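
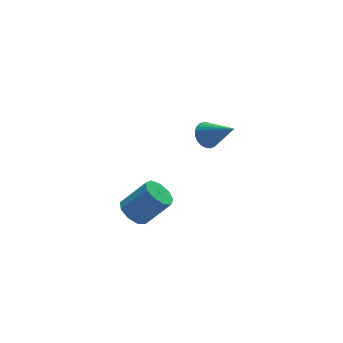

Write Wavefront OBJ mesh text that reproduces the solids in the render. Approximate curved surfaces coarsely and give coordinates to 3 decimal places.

v 2.348 3.357 -3.047
v 2.73 3.123 -3.572
v 3.012 2.163 -2.033
v 2.895 3.306 -3.464
v 2.977 3.497 -3.293
v 2.963 3.667 -3.084
v 2.856 3.789 -2.87
v 2.671 3.845 -2.682
v 2.437 3.827 -2.55
v 2.19 3.738 -2.494
v 1.966 3.59 -2.521
v 1.801 3.407 -2.629
v 1.719 3.216 -2.8
v 1.733 3.046 -3.009
v 1.84 2.924 -3.223
v 2.025 2.868 -3.411
v 2.259 2.886 -3.543
v 2.507 2.975 -3.599
v -3.207 -1.266 -2.615
v -2.694 -1.439 -3.089
v -1.76 -1.826 -1.94
v -2.273 -1.654 -1.465
v -2.653 -0.965 -2.963
v -1.72 -1.352 -1.813
v -2.871 -0.632 -2.673
v -1.938 -1.019 -1.524
v -3.247 -0.596 -2.356
v -2.314 -0.983 -1.207
v -3.603 -0.873 -2.16
v -2.67 -1.26 -1.011
v -3.774 -1.335 -2.177
v -2.841 -1.722 -1.028
v -3.679 -1.764 -2.398
v -2.746 -2.151 -1.249
v -3.364 -1.961 -2.721
v -2.43 -2.348 -1.572
v -2.974 -1.833 -2.994
v -2.041 -2.22 -1.845
f 2 1 4
f 2 4 3
f 4 1 5
f 4 5 3
f 5 1 6
f 5 6 3
f 6 1 7
f 6 7 3
f 7 1 8
f 7 8 3
f 8 1 9
f 8 9 3
f 9 1 10
f 9 10 3
f 10 1 11
f 10 11 3
f 11 1 12
f 11 12 3
f 12 1 13
f 12 13 3
f 13 1 14
f 13 14 3
f 14 1 15
f 14 15 3
f 15 1 16
f 15 16 3
f 16 1 17
f 16 17 3
f 17 1 18
f 17 18 3
f 18 1 2
f 18 2 3
f 20 19 23
f 20 23 21
f 21 23 24
f 21 24 22
f 23 19 25
f 23 25 24
f 24 25 26
f 24 26 22
f 25 19 27
f 25 27 26
f 26 27 28
f 26 28 22
f 27 19 29
f 27 29 28
f 28 29 30
f 28 30 22
f 29 19 31
f 29 31 30
f 30 31 32
f 30 32 22
f 31 19 33
f 31 33 32
f 32 33 34
f 32 34 22
f 33 19 35
f 33 35 34
f 34 35 36
f 34 36 22
f 35 19 37
f 35 37 36
f 36 37 38
f 36 38 22
f 37 19 20
f 37 20 38
f 38 20 21
f 38 21 22



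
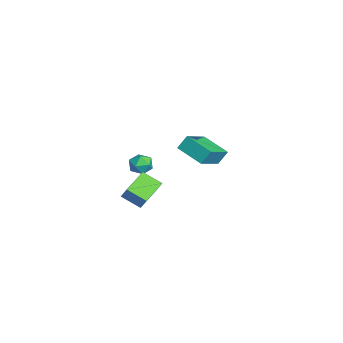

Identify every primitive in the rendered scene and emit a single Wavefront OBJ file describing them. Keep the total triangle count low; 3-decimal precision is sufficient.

v -3.224 -0.877 1.256
v -3.329 -0.33 2.062
v -4.691 0.327 0.246
v -4.796 0.875 1.052
v -1.944 0.205 0.688
v -2.049 0.753 1.494
v -3.411 1.41 -0.322
v -3.516 1.957 0.484
v 3.516 -3.818 1.151
v 2.982 -4.74 1.746
v 2.312 -2.832 1.599
v 1.778 -3.753 2.194
v 4.002 -3.587 1.946
v 3.468 -4.508 2.541
v 2.798 -2.6 2.394
v 2.264 -3.522 2.989
v 0.999 -2.836 2.412
v 1.409 -3.069 2.948
v 0.351 -3.791 2.492
v 0.761 -4.024 3.028
v 0.334 -3.459 3.125
v 0.735 -2.869 3.075
v 1.025 -3.991 2.365
v 1.426 -3.401 2.315
v 1.426 -3.783 2.919
v 0.999 -3.454 3.389
v 0.761 -3.406 2.051
v 0.334 -3.077 2.521
f 2 4 1
f 5 2 1
f 1 4 3
f 3 5 1
f 2 8 4
f 6 2 5
f 6 8 2
f 4 8 3
f 7 5 3
f 3 8 7
f 7 6 5
f 8 6 7
f 10 12 9
f 13 10 9
f 9 12 11
f 11 13 9
f 10 16 12
f 14 10 13
f 14 16 10
f 12 16 11
f 15 13 11
f 11 16 15
f 15 14 13
f 16 14 15
f 17 28 22
f 17 22 18
f 17 18 24
f 17 24 27
f 17 27 28
f 18 22 26
f 22 28 21
f 28 27 19
f 27 24 23
f 24 18 25
f 20 26 21
f 20 21 19
f 20 19 23
f 20 23 25
f 20 25 26
f 21 26 22
f 19 21 28
f 23 19 27
f 25 23 24
f 26 25 18



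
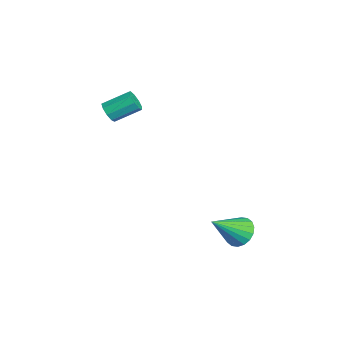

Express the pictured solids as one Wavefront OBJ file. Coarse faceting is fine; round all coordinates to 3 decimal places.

v 3.226 4.255 -4.038
v 3.863 4.071 -4.537
v 3.814 2.885 -2.782
v 4.004 4.333 -4.318
v 3.99 4.579 -4.043
v 3.825 4.761 -3.767
v 3.542 4.843 -3.545
v 3.195 4.809 -3.42
v 2.855 4.664 -3.418
v 2.589 4.439 -3.539
v 2.448 4.177 -3.759
v 2.462 3.931 -4.034
v 2.627 3.749 -4.31
v 2.91 3.667 -4.532
v 3.256 3.702 -4.656
v 3.596 3.846 -4.658
v -2.935 -0.865 0.361
v -2.369 -0.987 0.551
v -2.338 0.284 1.27
v -2.905 0.405 1.079
v -2.357 -0.781 0.188
v -2.326 0.489 0.907
v -2.615 -0.615 -0.095
v -2.584 0.655 0.624
v -3.024 -0.566 -0.164
v -2.993 0.704 0.555
v -3.391 -0.657 0.012
v -3.36 0.613 0.731
v -3.545 -0.845 0.351
v -3.514 0.425 1.07
v -3.414 -1.043 0.695
v -3.383 0.228 1.414
v -3.059 -1.157 0.882
v -3.028 0.113 1.601
v -2.646 -1.135 0.825
v -2.615 0.135 1.544
f 2 1 4
f 2 4 3
f 4 1 5
f 4 5 3
f 5 1 6
f 5 6 3
f 6 1 7
f 6 7 3
f 7 1 8
f 7 8 3
f 8 1 9
f 8 9 3
f 9 1 10
f 9 10 3
f 10 1 11
f 10 11 3
f 11 1 12
f 11 12 3
f 12 1 13
f 12 13 3
f 13 1 14
f 13 14 3
f 14 1 15
f 14 15 3
f 15 1 16
f 15 16 3
f 16 1 2
f 16 2 3
f 18 17 21
f 18 21 19
f 19 21 22
f 19 22 20
f 21 17 23
f 21 23 22
f 22 23 24
f 22 24 20
f 23 17 25
f 23 25 24
f 24 25 26
f 24 26 20
f 25 17 27
f 25 27 26
f 26 27 28
f 26 28 20
f 27 17 29
f 27 29 28
f 28 29 30
f 28 30 20
f 29 17 31
f 29 31 30
f 30 31 32
f 30 32 20
f 31 17 33
f 31 33 32
f 32 33 34
f 32 34 20
f 33 17 35
f 33 35 34
f 34 35 36
f 34 36 20
f 35 17 18
f 35 18 36
f 36 18 19
f 36 19 20



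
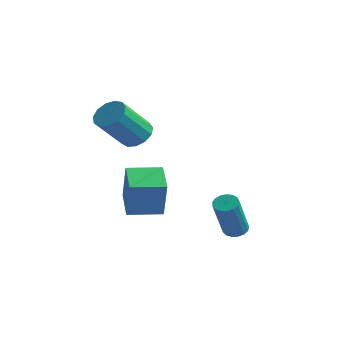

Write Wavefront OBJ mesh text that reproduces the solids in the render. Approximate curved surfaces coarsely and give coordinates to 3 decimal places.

v -3.433 -2.323 1.554
v -2.705 -2.643 1.402
v -2.998 -4.017 2.895
v -3.727 -3.697 3.046
v -2.639 -2.317 1.715
v -2.933 -3.691 3.208
v -2.826 -1.993 1.977
v -3.12 -3.367 3.469
v -3.206 -1.774 2.104
v -3.499 -3.148 3.597
v -3.657 -1.729 2.057
v -3.951 -3.103 3.549
v -4.038 -1.872 1.849
v -4.332 -3.247 3.342
v -4.226 -2.159 1.548
v -4.52 -3.533 3.041
v -4.163 -2.498 1.249
v -4.457 -3.872 2.742
v -3.868 -2.781 1.046
v -4.162 -4.155 2.539
v -3.435 -2.919 1.005
v -3.729 -4.293 2.497
v -3.001 -2.867 1.138
v -3.295 -4.241 2.63
v -3.361 -3.11 -2.849
v -2.871 -3.469 -1.007
v -4.459 -2.058 -2.352
v -3.97 -2.417 -0.51
v -2.29 -1.963 -2.91
v -1.801 -2.322 -1.068
v -3.389 -0.911 -2.413
v -2.899 -1.27 -0.571
v 1.516 -2.015 -2.635
v 1.891 -2.345 -2.864
v 2.139 -3.356 -0.994
v 1.764 -3.025 -0.765
v 2.032 -2.143 -2.773
v 2.281 -3.154 -0.903
v 2.056 -1.911 -2.651
v 2.304 -2.922 -0.781
v 1.955 -1.703 -2.525
v 2.204 -2.714 -0.655
v 1.754 -1.566 -2.424
v 2.003 -2.577 -0.554
v 1.498 -1.532 -2.372
v 1.747 -2.543 -0.502
v 1.247 -1.608 -2.38
v 1.495 -2.619 -0.51
v 1.056 -1.778 -2.446
v 1.305 -2.789 -0.576
v 0.972 -2.002 -2.556
v 1.22 -3.013 -0.686
v 1.011 -2.228 -2.683
v 1.26 -3.239 -0.814
v 1.167 -2.406 -2.8
v 1.415 -3.417 -0.93
v 1.402 -2.494 -2.879
v 1.65 -3.505 -1.009
v 1.663 -2.472 -2.902
v 1.912 -3.483 -1.032
f 2 1 5
f 2 5 3
f 3 5 6
f 3 6 4
f 5 1 7
f 5 7 6
f 6 7 8
f 6 8 4
f 7 1 9
f 7 9 8
f 8 9 10
f 8 10 4
f 9 1 11
f 9 11 10
f 10 11 12
f 10 12 4
f 11 1 13
f 11 13 12
f 12 13 14
f 12 14 4
f 13 1 15
f 13 15 14
f 14 15 16
f 14 16 4
f 15 1 17
f 15 17 16
f 16 17 18
f 16 18 4
f 17 1 19
f 17 19 18
f 18 19 20
f 18 20 4
f 19 1 21
f 19 21 20
f 20 21 22
f 20 22 4
f 21 1 23
f 21 23 22
f 22 23 24
f 22 24 4
f 23 1 2
f 23 2 24
f 24 2 3
f 24 3 4
f 26 28 25
f 29 26 25
f 25 28 27
f 27 29 25
f 26 32 28
f 30 26 29
f 30 32 26
f 28 32 27
f 31 29 27
f 27 32 31
f 31 30 29
f 32 30 31
f 34 33 37
f 34 37 35
f 35 37 38
f 35 38 36
f 37 33 39
f 37 39 38
f 38 39 40
f 38 40 36
f 39 33 41
f 39 41 40
f 40 41 42
f 40 42 36
f 41 33 43
f 41 43 42
f 42 43 44
f 42 44 36
f 43 33 45
f 43 45 44
f 44 45 46
f 44 46 36
f 45 33 47
f 45 47 46
f 46 47 48
f 46 48 36
f 47 33 49
f 47 49 48
f 48 49 50
f 48 50 36
f 49 33 51
f 49 51 50
f 50 51 52
f 50 52 36
f 51 33 53
f 51 53 52
f 52 53 54
f 52 54 36
f 53 33 55
f 53 55 54
f 54 55 56
f 54 56 36
f 55 33 57
f 55 57 56
f 56 57 58
f 56 58 36
f 57 33 59
f 57 59 58
f 58 59 60
f 58 60 36
f 59 33 34
f 59 34 60
f 60 34 35
f 60 35 36



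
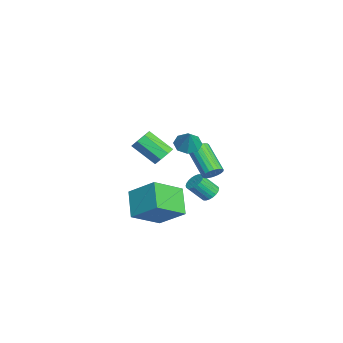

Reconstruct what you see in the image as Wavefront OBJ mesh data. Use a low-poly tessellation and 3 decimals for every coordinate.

v -0.174 0.388 0.72
v 0.167 0.422 1.175
v -1.205 -0.274 2.256
v -1.546 -0.308 1.8
v 0.052 0.648 1.174
v -1.32 -0.048 2.255
v -0.108 0.822 1.083
v -1.48 0.126 2.164
v -0.282 0.911 0.92
v -1.653 0.215 2.001
v -0.434 0.896 0.717
v -1.805 0.2 1.798
v -0.534 0.78 0.515
v -1.906 0.084 1.596
v -0.563 0.586 0.353
v -1.935 -0.11 1.434
v -0.515 0.354 0.264
v -1.887 -0.342 1.345
v -0.4 0.128 0.265
v -1.772 -0.568 1.346
v -0.24 -0.046 0.356
v -1.612 -0.742 1.437
v -0.067 -0.135 0.519
v -1.438 -0.831 1.6
v 0.085 -0.12 0.722
v -1.286 -0.816 1.803
v 0.186 -0.004 0.924
v -1.186 -0.7 2.005
v 0.215 0.19 1.086
v -1.157 -0.506 2.167
v 1.895 -2.29 -1.589
v 2.787 -3.681 -0.592
v 0.584 -2.407 -0.577
v 1.476 -3.798 0.419
v 2.624 -1.042 -0.499
v 3.516 -2.433 0.497
v 1.313 -1.159 0.512
v 2.205 -2.55 1.509
v -1.782 0.318 -1.651
v -1.461 0.7 -1.355
v -1.357 -0.115 -0.413
v -1.678 -0.498 -0.709
v -1.67 0.754 -1.285
v -1.566 -0.062 -0.344
v -1.895 0.741 -1.271
v -1.791 -0.074 -0.33
v -2.104 0.664 -1.315
v -2 -0.151 -0.373
v -2.263 0.535 -1.41
v -2.159 -0.281 -0.468
v -2.349 0.372 -1.541
v -2.245 -0.444 -0.6
v -2.349 0.201 -1.69
v -2.245 -0.615 -0.748
v -2.262 0.048 -1.832
v -2.158 -0.768 -0.89
v -2.103 -0.065 -1.947
v -1.999 -0.88 -1.005
v -1.894 -0.118 -2.016
v -1.79 -0.934 -1.075
v -1.669 -0.106 -2.03
v -1.565 -0.921 -1.089
v -1.46 -0.029 -1.987
v -1.356 -0.844 -1.045
v -1.301 0.101 -1.892
v -1.197 -0.715 -0.95
v -1.215 0.264 -1.76
v -1.111 -0.552 -0.819
v -1.215 0.435 -1.612
v -1.111 -0.381 -0.67
v -1.302 0.588 -1.47
v -1.198 -0.228 -0.528
v -0.171 -0.875 2.879
v 0.257 -0.387 2.568
v 0.491 -0.805 3.901
v -0.171 -0.157 2.829
v -0.598 -0.348 3.119
v -0.776 -0.848 3.269
v -0.599 -1.364 3.19
v -0.172 -1.594 2.929
v 0.256 -1.403 2.639
v 0.433 -0.903 2.489
v -3.628 -2.015 0.036
v -3.162 -1.8 0.527
v -3.707 -3.009 1.575
v -4.172 -3.225 1.084
v -3.641 -1.547 0.57
v -4.186 -2.756 1.617
v -4.112 -1.569 0.3
v -4.657 -2.778 1.348
v -4.3 -1.852 -0.124
v -4.844 -3.061 0.923
v -4.093 -2.231 -0.455
v -4.638 -3.44 0.593
v -3.614 -2.484 -0.497
v -4.159 -3.693 0.55
v -3.143 -2.462 -0.228
v -3.688 -3.671 0.82
v -2.956 -2.179 0.197
v -3.5 -3.388 1.244
f 2 1 5
f 2 5 3
f 3 5 6
f 3 6 4
f 5 1 7
f 5 7 6
f 6 7 8
f 6 8 4
f 7 1 9
f 7 9 8
f 8 9 10
f 8 10 4
f 9 1 11
f 9 11 10
f 10 11 12
f 10 12 4
f 11 1 13
f 11 13 12
f 12 13 14
f 12 14 4
f 13 1 15
f 13 15 14
f 14 15 16
f 14 16 4
f 15 1 17
f 15 17 16
f 16 17 18
f 16 18 4
f 17 1 19
f 17 19 18
f 18 19 20
f 18 20 4
f 19 1 21
f 19 21 20
f 20 21 22
f 20 22 4
f 21 1 23
f 21 23 22
f 22 23 24
f 22 24 4
f 23 1 25
f 23 25 24
f 24 25 26
f 24 26 4
f 25 1 27
f 25 27 26
f 26 27 28
f 26 28 4
f 27 1 29
f 27 29 28
f 28 29 30
f 28 30 4
f 29 1 2
f 29 2 30
f 30 2 3
f 30 3 4
f 32 34 31
f 35 32 31
f 31 34 33
f 33 35 31
f 32 38 34
f 36 32 35
f 36 38 32
f 34 38 33
f 37 35 33
f 33 38 37
f 37 36 35
f 38 36 37
f 40 39 43
f 40 43 41
f 41 43 44
f 41 44 42
f 43 39 45
f 43 45 44
f 44 45 46
f 44 46 42
f 45 39 47
f 45 47 46
f 46 47 48
f 46 48 42
f 47 39 49
f 47 49 48
f 48 49 50
f 48 50 42
f 49 39 51
f 49 51 50
f 50 51 52
f 50 52 42
f 51 39 53
f 51 53 52
f 52 53 54
f 52 54 42
f 53 39 55
f 53 55 54
f 54 55 56
f 54 56 42
f 55 39 57
f 55 57 56
f 56 57 58
f 56 58 42
f 57 39 59
f 57 59 58
f 58 59 60
f 58 60 42
f 59 39 61
f 59 61 60
f 60 61 62
f 60 62 42
f 61 39 63
f 61 63 62
f 62 63 64
f 62 64 42
f 63 39 65
f 63 65 64
f 64 65 66
f 64 66 42
f 65 39 67
f 65 67 66
f 66 67 68
f 66 68 42
f 67 39 69
f 67 69 68
f 68 69 70
f 68 70 42
f 69 39 71
f 69 71 70
f 70 71 72
f 70 72 42
f 71 39 40
f 71 40 72
f 72 40 41
f 72 41 42
f 74 73 76
f 74 76 75
f 76 73 77
f 76 77 75
f 77 73 78
f 77 78 75
f 78 73 79
f 78 79 75
f 79 73 80
f 79 80 75
f 80 73 81
f 80 81 75
f 81 73 82
f 81 82 75
f 82 73 74
f 82 74 75
f 84 83 87
f 84 87 85
f 85 87 88
f 85 88 86
f 87 83 89
f 87 89 88
f 88 89 90
f 88 90 86
f 89 83 91
f 89 91 90
f 90 91 92
f 90 92 86
f 91 83 93
f 91 93 92
f 92 93 94
f 92 94 86
f 93 83 95
f 93 95 94
f 94 95 96
f 94 96 86
f 95 83 97
f 95 97 96
f 96 97 98
f 96 98 86
f 97 83 99
f 97 99 98
f 98 99 100
f 98 100 86
f 99 83 84
f 99 84 100
f 100 84 85
f 100 85 86



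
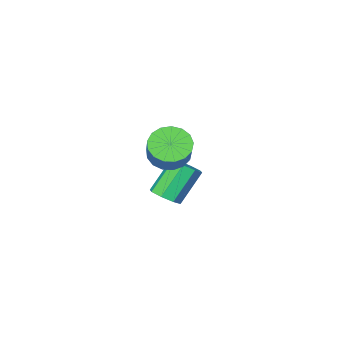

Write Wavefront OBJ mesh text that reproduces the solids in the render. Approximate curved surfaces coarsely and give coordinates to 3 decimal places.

v -0.314 -1.27 3.481
v 0.463 -1.515 3.321
v 0.95 -0.636 4.339
v 0.174 -0.39 4.499
v 0.409 -1.205 3.079
v 0.897 -0.326 4.096
v 0.19 -0.91 2.929
v 0.677 -0.03 3.946
v -0.144 -0.697 2.905
v 0.343 0.182 3.922
v -0.518 -0.615 3.014
v -0.031 0.264 4.031
v -0.844 -0.684 3.229
v -0.357 0.196 4.246
v -1.049 -0.886 3.503
v -0.562 -0.007 4.52
v -1.086 -1.177 3.771
v -0.599 -0.297 4.788
v -0.945 -1.488 3.973
v -0.458 -0.609 4.99
v -0.66 -1.75 4.063
v -0.173 -0.871 5.08
v -0.296 -1.902 4.019
v 0.192 -1.022 5.036
v 0.065 -1.908 3.852
v 0.552 -1.029 4.869
v 0.339 -1.769 3.601
v 0.826 -0.89 4.618
v -1.757 -3.888 -0.727
v -1.411 -4.442 -0.506
v -2.457 -4.547 0.868
v -2.803 -3.992 0.647
v -1.211 -3.991 -0.319
v -2.256 -4.096 1.055
v -1.33 -3.479 -0.371
v -2.375 -3.584 1.003
v -1.7 -3.207 -0.632
v -2.745 -3.311 0.743
v -2.103 -3.333 -0.948
v -3.149 -3.438 0.426
v -2.304 -3.784 -1.135
v -3.349 -3.889 0.239
v -2.185 -4.296 -1.083
v -3.23 -4.401 0.291
v -1.815 -4.569 -0.823
v -2.86 -4.673 0.552
f 2 1 5
f 2 5 3
f 3 5 6
f 3 6 4
f 5 1 7
f 5 7 6
f 6 7 8
f 6 8 4
f 7 1 9
f 7 9 8
f 8 9 10
f 8 10 4
f 9 1 11
f 9 11 10
f 10 11 12
f 10 12 4
f 11 1 13
f 11 13 12
f 12 13 14
f 12 14 4
f 13 1 15
f 13 15 14
f 14 15 16
f 14 16 4
f 15 1 17
f 15 17 16
f 16 17 18
f 16 18 4
f 17 1 19
f 17 19 18
f 18 19 20
f 18 20 4
f 19 1 21
f 19 21 20
f 20 21 22
f 20 22 4
f 21 1 23
f 21 23 22
f 22 23 24
f 22 24 4
f 23 1 25
f 23 25 24
f 24 25 26
f 24 26 4
f 25 1 27
f 25 27 26
f 26 27 28
f 26 28 4
f 27 1 2
f 27 2 28
f 28 2 3
f 28 3 4
f 30 29 33
f 30 33 31
f 31 33 34
f 31 34 32
f 33 29 35
f 33 35 34
f 34 35 36
f 34 36 32
f 35 29 37
f 35 37 36
f 36 37 38
f 36 38 32
f 37 29 39
f 37 39 38
f 38 39 40
f 38 40 32
f 39 29 41
f 39 41 40
f 40 41 42
f 40 42 32
f 41 29 43
f 41 43 42
f 42 43 44
f 42 44 32
f 43 29 45
f 43 45 44
f 44 45 46
f 44 46 32
f 45 29 30
f 45 30 46
f 46 30 31
f 46 31 32



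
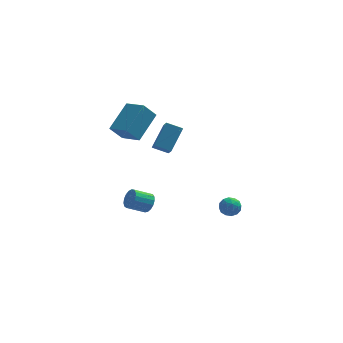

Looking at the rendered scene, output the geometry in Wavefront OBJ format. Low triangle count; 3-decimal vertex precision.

v -5.12 -2.423 3.629
v -4.096 -0.924 4.854
v -4.383 -2.102 2.62
v -3.359 -0.603 3.845
v -4.121 -3.437 4.035
v -3.097 -1.938 5.26
v -3.384 -3.116 3.026
v -2.36 -1.617 4.251
v -2.858 -0.868 -3.985
v -2.493 -0.948 -3.37
v -3.617 -1.232 -2.739
v -3.982 -1.152 -3.355
v -2.578 -0.614 -3.372
v -3.703 -0.898 -2.742
v -2.728 -0.338 -3.515
v -3.853 -0.623 -2.885
v -2.908 -0.184 -3.765
v -4.032 -0.468 -3.135
v -3.076 -0.186 -4.066
v -4.2 -0.471 -3.436
v -3.194 -0.345 -4.349
v -4.318 -0.629 -3.718
v -3.235 -0.623 -4.548
v -4.359 -0.908 -3.917
v -3.19 -0.958 -4.618
v -4.314 -1.242 -3.987
v -3.068 -1.271 -4.543
v -4.193 -1.556 -3.913
v -2.899 -1.493 -4.34
v -4.023 -1.777 -3.71
v -2.72 -1.571 -4.056
v -3.844 -1.855 -3.426
v -2.573 -1.488 -3.756
v -3.697 -1.772 -3.126
v -2.491 -1.263 -3.508
v -3.615 -1.547 -2.878
v 2.204 -2.485 -3.698
v 2.642 -2.623 -3.136
v 1.298 -2.937 -3.104
v 1.736 -3.075 -2.542
v 1.572 -2.39 -2.714
v 2.132 -2.11 -3.081
v 1.808 -3.45 -3.159
v 2.368 -3.17 -3.526
v 2.397 -3.219 -2.803
v 2.251 -2.564 -2.528
v 1.689 -2.996 -3.712
v 1.543 -2.341 -3.437
v 2.503 -2.514 -3.469
v 1.437 -3.046 -2.771
v 1.341 -2.643 -2.872
v 1.598 -2.724 -2.541
v 2.203 -2.213 -3.437
v 2.46 -2.294 -3.107
v 1.831 -2.157 -2.858
v 1.48 -3.266 -3.133
v 1.737 -3.347 -2.803
v 2.342 -2.836 -3.699
v 2.599 -2.917 -3.368
v 2.109 -3.403 -3.382
v 2.616 -2.946 -2.943
v 2.083 -3.212 -2.594
v 2.126 -3.432 -2.956
v 2.455 -3.268 -3.172
v 2.53 -2.561 -2.781
v 1.997 -2.827 -2.432
v 1.901 -2.424 -2.533
v 2.23 -2.26 -2.749
v 2.386 -2.911 -2.586
v 1.943 -2.733 -3.808
v 1.41 -2.999 -3.459
v 1.71 -3.3 -3.491
v 2.039 -3.136 -3.707
v 1.857 -2.348 -3.646
v 1.324 -2.614 -3.297
v 1.485 -2.292 -3.068
v 1.814 -2.128 -3.284
v 1.554 -2.649 -3.654
v -1.595 -4.942 3.215
v -2.553 -4.742 3.594
v -1.717 -3.67 2.235
v -2.675 -3.47 2.614
v -0.885 -3.91 4.466
v -1.843 -3.71 4.845
v -1.007 -2.638 3.486
v -1.965 -2.438 3.865
f 2 4 1
f 5 2 1
f 1 4 3
f 3 5 1
f 2 8 4
f 6 2 5
f 6 8 2
f 4 8 3
f 7 5 3
f 3 8 7
f 7 6 5
f 8 6 7
f 10 9 13
f 10 13 11
f 11 13 14
f 11 14 12
f 13 9 15
f 13 15 14
f 14 15 16
f 14 16 12
f 15 9 17
f 15 17 16
f 16 17 18
f 16 18 12
f 17 9 19
f 17 19 18
f 18 19 20
f 18 20 12
f 19 9 21
f 19 21 20
f 20 21 22
f 20 22 12
f 21 9 23
f 21 23 22
f 22 23 24
f 22 24 12
f 23 9 25
f 23 25 24
f 24 25 26
f 24 26 12
f 25 9 27
f 25 27 26
f 26 27 28
f 26 28 12
f 27 9 29
f 27 29 28
f 28 29 30
f 28 30 12
f 29 9 31
f 29 31 30
f 30 31 32
f 30 32 12
f 31 9 33
f 31 33 32
f 32 33 34
f 32 34 12
f 33 9 35
f 33 35 34
f 34 35 36
f 34 36 12
f 35 9 10
f 35 10 36
f 36 10 11
f 36 11 12
f 37 74 53
f 74 48 77
f 53 77 42
f 74 77 53
f 37 53 49
f 53 42 54
f 49 54 38
f 53 54 49
f 37 49 58
f 49 38 59
f 58 59 44
f 49 59 58
f 37 58 70
f 58 44 73
f 70 73 47
f 58 73 70
f 37 70 74
f 70 47 78
f 74 78 48
f 70 78 74
f 38 54 65
f 54 42 68
f 65 68 46
f 54 68 65
f 42 77 55
f 77 48 76
f 55 76 41
f 77 76 55
f 48 78 75
f 78 47 71
f 75 71 39
f 78 71 75
f 47 73 72
f 73 44 60
f 72 60 43
f 73 60 72
f 44 59 64
f 59 38 61
f 64 61 45
f 59 61 64
f 40 66 52
f 66 46 67
f 52 67 41
f 66 67 52
f 40 52 50
f 52 41 51
f 50 51 39
f 52 51 50
f 40 50 57
f 50 39 56
f 57 56 43
f 50 56 57
f 40 57 62
f 57 43 63
f 62 63 45
f 57 63 62
f 40 62 66
f 62 45 69
f 66 69 46
f 62 69 66
f 41 67 55
f 67 46 68
f 55 68 42
f 67 68 55
f 39 51 75
f 51 41 76
f 75 76 48
f 51 76 75
f 43 56 72
f 56 39 71
f 72 71 47
f 56 71 72
f 45 63 64
f 63 43 60
f 64 60 44
f 63 60 64
f 46 69 65
f 69 45 61
f 65 61 38
f 69 61 65
f 80 82 79
f 83 80 79
f 79 82 81
f 81 83 79
f 80 86 82
f 84 80 83
f 84 86 80
f 82 86 81
f 85 83 81
f 81 86 85
f 85 84 83
f 86 84 85



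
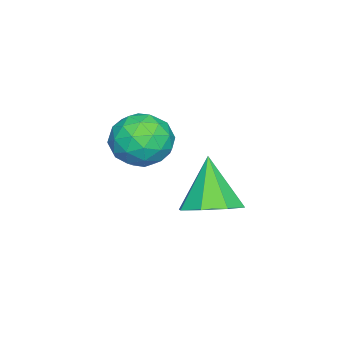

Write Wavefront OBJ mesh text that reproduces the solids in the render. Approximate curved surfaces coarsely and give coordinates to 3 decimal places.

v -3.912 0.288 -1.471
v -3.391 0.891 -0.835
v -3.469 -1.031 -0.585
v -2.948 -0.428 0.051
v -3.967 -0.39 0.032
v -4.241 0.426 -0.516
v -2.619 -0.566 -0.904
v -2.893 0.25 -1.452
v -2.592 0.363 -0.484
v -3.425 0.472 0.094
v -3.435 -0.612 -1.514
v -4.268 -0.503 -0.936
v -3.691 0.706 -1.231
v -3.169 -0.846 -0.189
v -3.768 -0.823 -0.2
v -3.462 -0.468 0.174
v -4.19 0.432 -1.043
v -3.884 0.786 -0.669
v -4.222 0.033 -0.16
v -2.976 -0.926 -0.751
v -2.67 -0.572 -0.377
v -3.398 0.328 -1.594
v -3.092 0.683 -1.22
v -2.638 -0.173 -1.26
v -2.915 0.75 -0.651
v -2.654 -0.026 -0.13
v -2.461 -0.107 -0.692
v -2.622 0.373 -1.014
v -3.404 0.814 -0.311
v -3.143 0.038 0.21
v -3.742 0.061 0.199
v -3.904 0.54 -0.123
v -2.934 0.503 -0.105
v -3.717 -0.178 -1.63
v -3.456 -0.954 -1.109
v -2.956 -0.68 -1.297
v -3.118 -0.201 -1.619
v -4.206 -0.114 -1.29
v -3.945 -0.89 -0.769
v -4.238 -0.513 -0.406
v -4.399 -0.033 -0.728
v -3.926 -0.643 -1.315
v -1.747 2.729 -1.889
v -1.235 3.383 -1.428
v -2.573 2.291 -0.351
v -1.86 3.651 -1.687
v -2.418 3.379 -2.064
v -2.584 2.726 -2.339
v -2.26 2.076 -2.35
v -1.635 1.808 -2.092
v -1.076 2.08 -1.714
v -0.911 2.732 -1.439
f 1 38 17
f 38 12 41
f 17 41 6
f 38 41 17
f 1 17 13
f 17 6 18
f 13 18 2
f 17 18 13
f 1 13 22
f 13 2 23
f 22 23 8
f 13 23 22
f 1 22 34
f 22 8 37
f 34 37 11
f 22 37 34
f 1 34 38
f 34 11 42
f 38 42 12
f 34 42 38
f 2 18 29
f 18 6 32
f 29 32 10
f 18 32 29
f 6 41 19
f 41 12 40
f 19 40 5
f 41 40 19
f 12 42 39
f 42 11 35
f 39 35 3
f 42 35 39
f 11 37 36
f 37 8 24
f 36 24 7
f 37 24 36
f 8 23 28
f 23 2 25
f 28 25 9
f 23 25 28
f 4 30 16
f 30 10 31
f 16 31 5
f 30 31 16
f 4 16 14
f 16 5 15
f 14 15 3
f 16 15 14
f 4 14 21
f 14 3 20
f 21 20 7
f 14 20 21
f 4 21 26
f 21 7 27
f 26 27 9
f 21 27 26
f 4 26 30
f 26 9 33
f 30 33 10
f 26 33 30
f 5 31 19
f 31 10 32
f 19 32 6
f 31 32 19
f 3 15 39
f 15 5 40
f 39 40 12
f 15 40 39
f 7 20 36
f 20 3 35
f 36 35 11
f 20 35 36
f 9 27 28
f 27 7 24
f 28 24 8
f 27 24 28
f 10 33 29
f 33 9 25
f 29 25 2
f 33 25 29
f 44 43 46
f 44 46 45
f 46 43 47
f 46 47 45
f 47 43 48
f 47 48 45
f 48 43 49
f 48 49 45
f 49 43 50
f 49 50 45
f 50 43 51
f 50 51 45
f 51 43 52
f 51 52 45
f 52 43 44
f 52 44 45



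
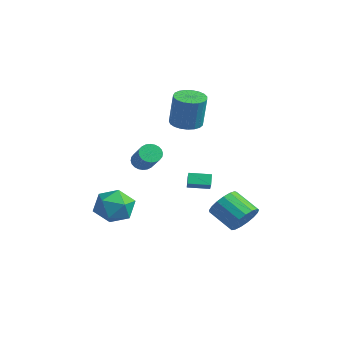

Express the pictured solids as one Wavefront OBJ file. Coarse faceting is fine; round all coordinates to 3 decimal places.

v -3.546 -2.487 -3.707
v -2.839 -2.324 -2.688
v -3.721 -4.456 -3.272
v -3.014 -4.293 -2.253
v -4.164 -3.804 -2.3
v -4.056 -2.587 -2.569
v -2.504 -4.193 -3.391
v -2.396 -2.976 -3.66
v -2.195 -3.379 -2.492
v -3.221 -3.138 -1.818
v -3.339 -3.642 -4.142
v -4.365 -3.401 -3.468
v -3.695 -1.325 -0.205
v -3.282 -1.269 -0.717
v -1.831 -1.658 0.414
v -2.245 -1.715 0.925
v -3.286 -1.027 -0.628
v -1.835 -1.416 0.503
v -3.352 -0.83 -0.475
v -1.901 -1.22 0.655
v -3.471 -0.709 -0.281
v -2.02 -1.099 0.849
v -3.624 -0.682 -0.076
v -2.173 -1.071 1.055
v -3.787 -0.753 0.11
v -2.337 -1.142 1.24
v -3.937 -0.911 0.248
v -2.486 -1.3 1.378
v -4.05 -1.131 0.316
v -2.599 -1.521 1.447
v -4.109 -1.382 0.306
v -2.658 -1.771 1.437
v -4.105 -1.624 0.217
v -2.654 -2.013 1.348
v -4.039 -1.82 0.065
v -2.588 -2.21 1.195
v -3.92 -1.941 -0.129
v -2.469 -2.331 1.001
v -3.767 -1.969 -0.335
v -2.316 -2.358 0.796
v -3.603 -1.898 -0.52
v -2.153 -2.287 0.61
v -3.454 -1.74 -0.658
v -2.003 -2.129 0.472
v -3.341 -1.519 -0.727
v -1.89 -1.909 0.404
v -3.31 1.269 -2.675
v -3.728 1.606 -2.082
v -2.606 2.332 -2.784
v -3.024 2.669 -2.191
v -2.776 0.971 -2.129
v -3.194 1.308 -1.536
v -2.072 2.034 -2.238
v -2.49 2.371 -1.645
v 1.437 1.833 -3.497
v 2.051 1.441 -2.797
v 0.678 0.955 -1.864
v 0.063 1.347 -2.563
v 1.987 1.898 -2.653
v 0.614 1.412 -1.719
v 1.798 2.34 -2.701
v 0.425 1.854 -1.768
v 1.525 2.666 -2.932
v 0.152 2.18 -1.999
v 1.233 2.801 -3.292
v -0.14 2.315 -2.359
v 0.987 2.714 -3.699
v -0.386 2.228 -2.766
v 0.844 2.426 -4.06
v -0.529 1.94 -3.127
v 0.837 2.001 -4.292
v -0.536 1.515 -3.358
v 0.967 1.539 -4.341
v -0.406 1.052 -3.408
v 1.205 1.143 -4.197
v -0.168 0.657 -3.264
v 1.496 0.906 -3.893
v 0.123 0.42 -2.959
v 1.773 0.881 -3.497
v 0.4 0.395 -2.564
v 1.973 1.074 -3.102
v 0.6 0.588 -2.169
v -3.275 1.192 2.259
v -2.472 0.759 2.079
v -2.022 0.734 4.141
v -2.825 1.168 4.321
v -2.368 1.131 2.061
v -1.919 1.106 4.122
v -2.421 1.514 2.077
v -1.972 1.489 4.139
v -2.622 1.841 2.125
v -2.173 1.816 4.186
v -2.935 2.056 2.196
v -2.486 2.031 4.257
v -3.308 2.122 2.278
v -2.858 2.097 4.339
v -3.674 2.027 2.356
v -3.225 2.002 4.418
v -3.972 1.787 2.418
v -3.522 1.763 4.48
v -4.148 1.445 2.453
v -3.699 1.421 4.514
v -4.174 1.059 2.454
v -3.725 1.035 4.515
v -4.045 0.697 2.421
v -3.595 0.672 4.483
v -3.782 0.419 2.361
v -3.332 0.395 4.422
v -3.431 0.276 2.282
v -2.982 0.251 4.344
v -3.054 0.291 2.2
v -2.604 0.266 4.262
v -2.714 0.462 2.128
v -2.265 0.437 4.19
f 1 12 6
f 1 6 2
f 1 2 8
f 1 8 11
f 1 11 12
f 2 6 10
f 6 12 5
f 12 11 3
f 11 8 7
f 8 2 9
f 4 10 5
f 4 5 3
f 4 3 7
f 4 7 9
f 4 9 10
f 5 10 6
f 3 5 12
f 7 3 11
f 9 7 8
f 10 9 2
f 14 13 17
f 14 17 15
f 15 17 18
f 15 18 16
f 17 13 19
f 17 19 18
f 18 19 20
f 18 20 16
f 19 13 21
f 19 21 20
f 20 21 22
f 20 22 16
f 21 13 23
f 21 23 22
f 22 23 24
f 22 24 16
f 23 13 25
f 23 25 24
f 24 25 26
f 24 26 16
f 25 13 27
f 25 27 26
f 26 27 28
f 26 28 16
f 27 13 29
f 27 29 28
f 28 29 30
f 28 30 16
f 29 13 31
f 29 31 30
f 30 31 32
f 30 32 16
f 31 13 33
f 31 33 32
f 32 33 34
f 32 34 16
f 33 13 35
f 33 35 34
f 34 35 36
f 34 36 16
f 35 13 37
f 35 37 36
f 36 37 38
f 36 38 16
f 37 13 39
f 37 39 38
f 38 39 40
f 38 40 16
f 39 13 41
f 39 41 40
f 40 41 42
f 40 42 16
f 41 13 43
f 41 43 42
f 42 43 44
f 42 44 16
f 43 13 45
f 43 45 44
f 44 45 46
f 44 46 16
f 45 13 14
f 45 14 46
f 46 14 15
f 46 15 16
f 48 50 47
f 51 48 47
f 47 50 49
f 49 51 47
f 48 54 50
f 52 48 51
f 52 54 48
f 50 54 49
f 53 51 49
f 49 54 53
f 53 52 51
f 54 52 53
f 56 55 59
f 56 59 57
f 57 59 60
f 57 60 58
f 59 55 61
f 59 61 60
f 60 61 62
f 60 62 58
f 61 55 63
f 61 63 62
f 62 63 64
f 62 64 58
f 63 55 65
f 63 65 64
f 64 65 66
f 64 66 58
f 65 55 67
f 65 67 66
f 66 67 68
f 66 68 58
f 67 55 69
f 67 69 68
f 68 69 70
f 68 70 58
f 69 55 71
f 69 71 70
f 70 71 72
f 70 72 58
f 71 55 73
f 71 73 72
f 72 73 74
f 72 74 58
f 73 55 75
f 73 75 74
f 74 75 76
f 74 76 58
f 75 55 77
f 75 77 76
f 76 77 78
f 76 78 58
f 77 55 79
f 77 79 78
f 78 79 80
f 78 80 58
f 79 55 81
f 79 81 80
f 80 81 82
f 80 82 58
f 81 55 56
f 81 56 82
f 82 56 57
f 82 57 58
f 84 83 87
f 84 87 85
f 85 87 88
f 85 88 86
f 87 83 89
f 87 89 88
f 88 89 90
f 88 90 86
f 89 83 91
f 89 91 90
f 90 91 92
f 90 92 86
f 91 83 93
f 91 93 92
f 92 93 94
f 92 94 86
f 93 83 95
f 93 95 94
f 94 95 96
f 94 96 86
f 95 83 97
f 95 97 96
f 96 97 98
f 96 98 86
f 97 83 99
f 97 99 98
f 98 99 100
f 98 100 86
f 99 83 101
f 99 101 100
f 100 101 102
f 100 102 86
f 101 83 103
f 101 103 102
f 102 103 104
f 102 104 86
f 103 83 105
f 103 105 104
f 104 105 106
f 104 106 86
f 105 83 107
f 105 107 106
f 106 107 108
f 106 108 86
f 107 83 109
f 107 109 108
f 108 109 110
f 108 110 86
f 109 83 111
f 109 111 110
f 110 111 112
f 110 112 86
f 111 83 113
f 111 113 112
f 112 113 114
f 112 114 86
f 113 83 84
f 113 84 114
f 114 84 85
f 114 85 86



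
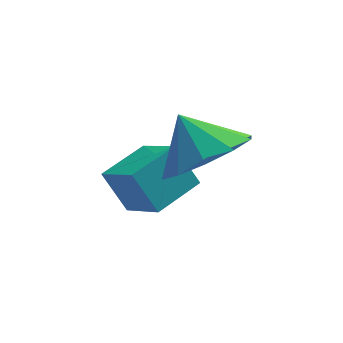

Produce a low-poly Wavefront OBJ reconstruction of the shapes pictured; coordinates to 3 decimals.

v -0.405 0.48 1.135
v 0.468 0.878 1.379
v -0.895 1.06 1.945
v 0.206 1.24 0.961
v -0.29 1.312 0.61
v -0.83 1.066 0.459
v -1.207 0.597 0.567
v -1.278 0.083 0.891
v -1.016 -0.279 1.309
v -0.52 -0.351 1.66
v 0.02 -0.106 1.811
v 0.397 0.364 1.703
v -1.859 1.486 -1.249
v -1.306 0.688 -0.632
v -2.327 1.829 -0.386
v -1.774 1.031 0.231
v -0.986 2.229 -1.071
v -0.433 1.431 -0.454
v -1.454 2.572 -0.208
v -0.901 1.774 0.409
f 2 1 4
f 2 4 3
f 4 1 5
f 4 5 3
f 5 1 6
f 5 6 3
f 6 1 7
f 6 7 3
f 7 1 8
f 7 8 3
f 8 1 9
f 8 9 3
f 9 1 10
f 9 10 3
f 10 1 11
f 10 11 3
f 11 1 12
f 11 12 3
f 12 1 2
f 12 2 3
f 14 16 13
f 17 14 13
f 13 16 15
f 15 17 13
f 14 20 16
f 18 14 17
f 18 20 14
f 16 20 15
f 19 17 15
f 15 20 19
f 19 18 17
f 20 18 19



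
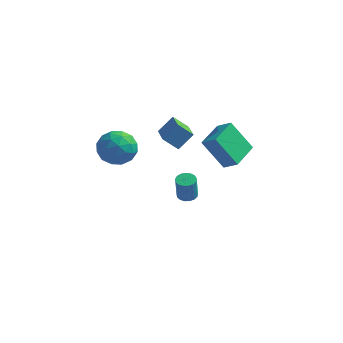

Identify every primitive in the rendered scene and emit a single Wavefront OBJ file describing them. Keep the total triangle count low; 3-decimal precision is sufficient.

v 2.956 -0.539 -0.363
v 1.803 -0.548 1.221
v 3.244 1.082 -0.144
v 2.09 1.072 1.441
v 3.73 -0.752 0.199
v 2.576 -0.762 1.784
v 4.017 0.868 0.419
v 2.864 0.859 2.003
v -1.958 -2.894 2.782
v -1.289 -2.431 2.083
v -1.771 -4.409 1.957
v -1.102 -3.946 1.258
v -0.8 -4.085 2.277
v -0.916 -3.148 2.788
v -2.144 -3.692 1.252
v -2.26 -2.755 1.763
v -1.405 -2.924 1.138
v -0.574 -3.167 1.771
v -2.486 -3.673 2.269
v -1.655 -3.916 2.902
v -1.64 -2.53 2.505
v -1.42 -4.31 1.535
v -1.243 -4.392 2.134
v -0.85 -4.12 1.723
v -1.42 -2.951 2.919
v -1.027 -2.679 2.508
v -0.74 -3.651 2.622
v -2.033 -4.161 1.532
v -1.64 -3.889 1.121
v -2.21 -2.72 2.317
v -1.817 -2.448 1.906
v -2.32 -3.189 1.418
v -1.315 -2.547 1.539
v -1.205 -3.437 1.053
v -1.817 -3.288 1.05
v -1.885 -2.738 1.35
v -0.826 -2.69 1.911
v -0.717 -3.58 1.426
v -0.539 -3.662 2.025
v -0.607 -3.111 2.325
v -0.894 -2.979 1.355
v -2.343 -3.26 2.614
v -2.234 -4.15 2.129
v -2.453 -3.729 1.715
v -2.521 -3.178 2.015
v -1.855 -3.403 2.987
v -1.745 -4.293 2.501
v -1.175 -4.102 2.69
v -1.243 -3.552 2.99
v -2.166 -3.861 2.685
v 0.472 1.241 -4.333
v 0.968 1.477 -4.294
v 0.983 1.214 -2.908
v 0.488 0.979 -2.947
v 0.8 1.676 -4.254
v 0.816 1.413 -2.869
v 0.558 1.775 -4.232
v 0.573 1.513 -2.847
v 0.295 1.753 -4.234
v 0.311 1.49 -2.848
v 0.074 1.613 -4.258
v 0.089 1.35 -2.872
v -0.057 1.388 -4.299
v -0.041 1.125 -2.914
v -0.066 1.129 -4.348
v -0.05 0.867 -2.963
v 0.048 0.897 -4.393
v 0.064 0.634 -3.008
v 0.259 0.743 -4.425
v 0.275 0.48 -3.04
v 0.519 0.703 -4.435
v 0.535 0.44 -3.05
v 0.768 0.787 -4.422
v 0.784 0.524 -3.037
v 0.95 0.975 -4.389
v 0.965 0.712 -3.003
v 1.022 1.224 -4.342
v 1.037 0.961 -2.957
v 1.485 -3.098 2.398
v 0.729 -3.233 3.039
v 0.737 -1.635 1.825
v -0.018 -1.77 2.465
v 2.038 -2.51 3.175
v 1.283 -2.645 3.815
v 1.291 -1.047 2.601
v 0.535 -1.182 3.242
f 2 4 1
f 5 2 1
f 1 4 3
f 3 5 1
f 2 8 4
f 6 2 5
f 6 8 2
f 4 8 3
f 7 5 3
f 3 8 7
f 7 6 5
f 8 6 7
f 9 46 25
f 46 20 49
f 25 49 14
f 46 49 25
f 9 25 21
f 25 14 26
f 21 26 10
f 25 26 21
f 9 21 30
f 21 10 31
f 30 31 16
f 21 31 30
f 9 30 42
f 30 16 45
f 42 45 19
f 30 45 42
f 9 42 46
f 42 19 50
f 46 50 20
f 42 50 46
f 10 26 37
f 26 14 40
f 37 40 18
f 26 40 37
f 14 49 27
f 49 20 48
f 27 48 13
f 49 48 27
f 20 50 47
f 50 19 43
f 47 43 11
f 50 43 47
f 19 45 44
f 45 16 32
f 44 32 15
f 45 32 44
f 16 31 36
f 31 10 33
f 36 33 17
f 31 33 36
f 12 38 24
f 38 18 39
f 24 39 13
f 38 39 24
f 12 24 22
f 24 13 23
f 22 23 11
f 24 23 22
f 12 22 29
f 22 11 28
f 29 28 15
f 22 28 29
f 12 29 34
f 29 15 35
f 34 35 17
f 29 35 34
f 12 34 38
f 34 17 41
f 38 41 18
f 34 41 38
f 13 39 27
f 39 18 40
f 27 40 14
f 39 40 27
f 11 23 47
f 23 13 48
f 47 48 20
f 23 48 47
f 15 28 44
f 28 11 43
f 44 43 19
f 28 43 44
f 17 35 36
f 35 15 32
f 36 32 16
f 35 32 36
f 18 41 37
f 41 17 33
f 37 33 10
f 41 33 37
f 52 51 55
f 52 55 53
f 53 55 56
f 53 56 54
f 55 51 57
f 55 57 56
f 56 57 58
f 56 58 54
f 57 51 59
f 57 59 58
f 58 59 60
f 58 60 54
f 59 51 61
f 59 61 60
f 60 61 62
f 60 62 54
f 61 51 63
f 61 63 62
f 62 63 64
f 62 64 54
f 63 51 65
f 63 65 64
f 64 65 66
f 64 66 54
f 65 51 67
f 65 67 66
f 66 67 68
f 66 68 54
f 67 51 69
f 67 69 68
f 68 69 70
f 68 70 54
f 69 51 71
f 69 71 70
f 70 71 72
f 70 72 54
f 71 51 73
f 71 73 72
f 72 73 74
f 72 74 54
f 73 51 75
f 73 75 74
f 74 75 76
f 74 76 54
f 75 51 77
f 75 77 76
f 76 77 78
f 76 78 54
f 77 51 52
f 77 52 78
f 78 52 53
f 78 53 54
f 80 82 79
f 83 80 79
f 79 82 81
f 81 83 79
f 80 86 82
f 84 80 83
f 84 86 80
f 82 86 81
f 85 83 81
f 81 86 85
f 85 84 83
f 86 84 85



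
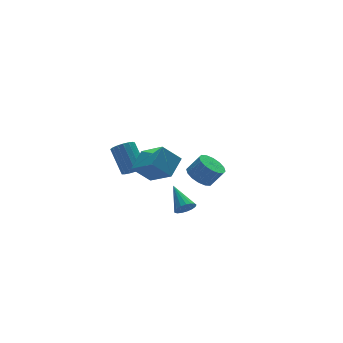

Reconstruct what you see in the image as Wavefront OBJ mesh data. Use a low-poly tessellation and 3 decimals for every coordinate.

v -1.427 2.901 -1.28
v -0.926 2.485 -0.832
v -0.912 3.943 0.507
v -1.413 4.359 0.06
v -0.7 2.689 -1.056
v -0.685 4.147 0.283
v -0.64 2.941 -1.332
v -0.625 4.399 0.008
v -0.76 3.184 -1.595
v -0.746 4.642 -0.256
v -1.034 3.362 -1.786
v -1.019 4.82 -0.447
v -1.397 3.435 -1.861
v -1.383 4.893 -0.522
v -1.767 3.385 -1.803
v -1.753 4.843 -0.464
v -2.06 3.225 -1.625
v -2.045 4.683 -0.286
v -2.207 2.99 -1.368
v -2.193 4.448 -0.028
v -2.176 2.735 -1.091
v -2.162 4.193 0.249
v -1.973 2.518 -0.857
v -1.959 3.976 0.483
v -1.645 2.388 -0.72
v -1.631 3.847 0.62
v -1.268 2.377 -0.711
v -1.253 3.835 0.629
v -1.717 0.215 -0.544
v -1.248 -1.497 0.652
v -2.74 0.688 0.535
v -2.27 -1.023 1.731
v -0.59 1.023 0.169
v -0.12 -0.688 1.365
v -1.612 1.497 1.248
v -1.143 -0.215 2.444
v -2.096 -4.655 0.053
v -1.451 -4.793 0.217
v -2.004 -3.085 1.007
v -1.426 -4.625 -0.061
v -1.555 -4.465 -0.313
v -1.808 -4.348 -0.481
v -2.127 -4.301 -0.527
v -2.439 -4.336 -0.44
v -2.672 -4.444 -0.24
v -2.773 -4.6 0.027
v -2.719 -4.769 0.3
v -2.523 -4.912 0.516
v -2.228 -4.996 0.626
v -1.903 -5.002 0.605
v -1.623 -4.929 0.458
v 1.009 -0.825 -0.462
v 1.811 -0.832 -0.989
v 2.494 -1.162 0.055
v 1.691 -1.155 0.582
v 1.774 -0.367 -0.817
v 2.457 -0.697 0.226
v 1.532 -0.025 -0.551
v 2.214 -0.355 0.493
v 1.15 0.103 -0.26
v 1.832 -0.227 0.784
v 0.729 -0.018 -0.024
v 1.412 -0.348 1.02
v 0.384 -0.355 0.095
v 1.067 -0.685 1.139
v 0.206 -0.818 0.065
v 0.889 -1.148 1.109
v 0.243 -1.283 -0.106
v 0.926 -1.613 0.937
v 0.486 -1.625 -0.373
v 1.168 -1.955 0.671
v 0.868 -1.753 -0.664
v 1.55 -2.083 0.38
v 1.288 -1.632 -0.9
v 1.971 -1.962 0.144
v 1.633 -1.295 -1.019
v 2.316 -1.625 0.025
f 2 1 5
f 2 5 3
f 3 5 6
f 3 6 4
f 5 1 7
f 5 7 6
f 6 7 8
f 6 8 4
f 7 1 9
f 7 9 8
f 8 9 10
f 8 10 4
f 9 1 11
f 9 11 10
f 10 11 12
f 10 12 4
f 11 1 13
f 11 13 12
f 12 13 14
f 12 14 4
f 13 1 15
f 13 15 14
f 14 15 16
f 14 16 4
f 15 1 17
f 15 17 16
f 16 17 18
f 16 18 4
f 17 1 19
f 17 19 18
f 18 19 20
f 18 20 4
f 19 1 21
f 19 21 20
f 20 21 22
f 20 22 4
f 21 1 23
f 21 23 22
f 22 23 24
f 22 24 4
f 23 1 25
f 23 25 24
f 24 25 26
f 24 26 4
f 25 1 27
f 25 27 26
f 26 27 28
f 26 28 4
f 27 1 2
f 27 2 28
f 28 2 3
f 28 3 4
f 30 32 29
f 33 30 29
f 29 32 31
f 31 33 29
f 30 36 32
f 34 30 33
f 34 36 30
f 32 36 31
f 35 33 31
f 31 36 35
f 35 34 33
f 36 34 35
f 38 37 40
f 38 40 39
f 40 37 41
f 40 41 39
f 41 37 42
f 41 42 39
f 42 37 43
f 42 43 39
f 43 37 44
f 43 44 39
f 44 37 45
f 44 45 39
f 45 37 46
f 45 46 39
f 46 37 47
f 46 47 39
f 47 37 48
f 47 48 39
f 48 37 49
f 48 49 39
f 49 37 50
f 49 50 39
f 50 37 51
f 50 51 39
f 51 37 38
f 51 38 39
f 53 52 56
f 53 56 54
f 54 56 57
f 54 57 55
f 56 52 58
f 56 58 57
f 57 58 59
f 57 59 55
f 58 52 60
f 58 60 59
f 59 60 61
f 59 61 55
f 60 52 62
f 60 62 61
f 61 62 63
f 61 63 55
f 62 52 64
f 62 64 63
f 63 64 65
f 63 65 55
f 64 52 66
f 64 66 65
f 65 66 67
f 65 67 55
f 66 52 68
f 66 68 67
f 67 68 69
f 67 69 55
f 68 52 70
f 68 70 69
f 69 70 71
f 69 71 55
f 70 52 72
f 70 72 71
f 71 72 73
f 71 73 55
f 72 52 74
f 72 74 73
f 73 74 75
f 73 75 55
f 74 52 76
f 74 76 75
f 75 76 77
f 75 77 55
f 76 52 53
f 76 53 77
f 77 53 54
f 77 54 55



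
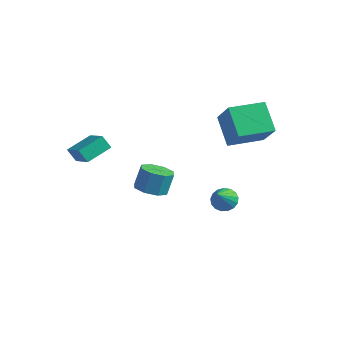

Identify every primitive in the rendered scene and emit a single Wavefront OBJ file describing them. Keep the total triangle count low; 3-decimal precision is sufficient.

v 2.741 1.488 1.66
v 1.441 2.376 2.974
v 3.915 3.324 1.582
v 2.615 4.211 2.896
v 3.945 0.789 3.324
v 2.645 1.676 4.638
v 5.119 2.624 3.246
v 3.819 3.512 4.56
v -2.609 -4.82 2.656
v -2.186 -3.301 3.143
v -3.984 -4.151 1.764
v -3.56 -2.632 2.251
v -2.08 -4.728 1.909
v -1.656 -3.209 2.396
v -3.454 -4.059 1.017
v -3.031 -2.54 1.504
v 1.808 2.66 -4.054
v 2.334 2.263 -4.543
v 2.172 1.36 -2.606
v 2.558 2.529 -4.36
v 2.61 2.825 -4.108
v 2.478 3.083 -3.843
v 2.193 3.244 -3.626
v 1.82 3.272 -3.508
v 1.444 3.159 -3.515
v 1.152 2.932 -3.645
v 1.01 2.643 -3.869
v 1.05 2.358 -4.136
v 1.265 2.142 -4.383
v 1.604 2.044 -4.556
v 1.99 2.088 -4.613
v -1.075 -0.478 -2.515
v -0.21 -0.989 -2.339
v -0.14 -0.414 -1.01
v -1.005 0.098 -1.185
v -0.083 -0.285 -2.651
v -0.012 0.291 -1.322
v -0.537 0.307 -2.883
v -0.466 0.882 -1.553
v -1.306 0.438 -2.899
v -1.236 1.014 -1.57
v -1.94 0.034 -2.69
v -1.87 0.609 -1.361
v -2.068 -0.671 -2.378
v -1.997 -0.095 -1.049
v -1.614 -1.262 -2.147
v -1.543 -0.687 -0.817
v -0.844 -1.394 -2.13
v -0.774 -0.818 -0.801
f 2 4 1
f 5 2 1
f 1 4 3
f 3 5 1
f 2 8 4
f 6 2 5
f 6 8 2
f 4 8 3
f 7 5 3
f 3 8 7
f 7 6 5
f 8 6 7
f 10 12 9
f 13 10 9
f 9 12 11
f 11 13 9
f 10 16 12
f 14 10 13
f 14 16 10
f 12 16 11
f 15 13 11
f 11 16 15
f 15 14 13
f 16 14 15
f 18 17 20
f 18 20 19
f 20 17 21
f 20 21 19
f 21 17 22
f 21 22 19
f 22 17 23
f 22 23 19
f 23 17 24
f 23 24 19
f 24 17 25
f 24 25 19
f 25 17 26
f 25 26 19
f 26 17 27
f 26 27 19
f 27 17 28
f 27 28 19
f 28 17 29
f 28 29 19
f 29 17 30
f 29 30 19
f 30 17 31
f 30 31 19
f 31 17 18
f 31 18 19
f 33 32 36
f 33 36 34
f 34 36 37
f 34 37 35
f 36 32 38
f 36 38 37
f 37 38 39
f 37 39 35
f 38 32 40
f 38 40 39
f 39 40 41
f 39 41 35
f 40 32 42
f 40 42 41
f 41 42 43
f 41 43 35
f 42 32 44
f 42 44 43
f 43 44 45
f 43 45 35
f 44 32 46
f 44 46 45
f 45 46 47
f 45 47 35
f 46 32 48
f 46 48 47
f 47 48 49
f 47 49 35
f 48 32 33
f 48 33 49
f 49 33 34
f 49 34 35



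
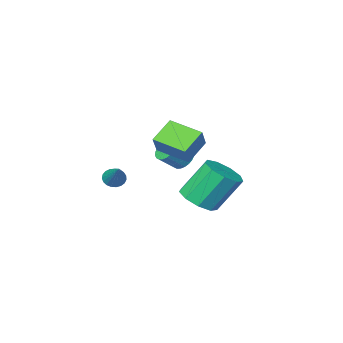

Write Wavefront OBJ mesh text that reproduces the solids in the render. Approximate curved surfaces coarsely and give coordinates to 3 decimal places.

v 1.383 1.838 0.653
v 0.355 1.52 1.418
v 0.682 3.191 0.275
v -0.346 2.873 1.04
v 1.886 2.347 1.54
v 0.858 2.029 2.305
v 1.185 3.7 1.162
v 0.157 3.382 1.927
v 3.031 1.172 -0.825
v 3.5 0.973 -0.804
v 3.489 2.368 0.245
v 3.517 1.11 -0.965
v 3.451 1.258 -1.101
v 3.312 1.391 -1.19
v 3.124 1.486 -1.216
v 2.92 1.527 -1.175
v 2.735 1.506 -1.072
v 2.602 1.428 -0.928
v 2.542 1.305 -0.765
v 2.567 1.159 -0.613
v 2.672 1.016 -0.498
v 2.84 0.899 -0.439
v 3.04 0.83 -0.447
v 3.238 0.819 -0.521
v 3.401 0.87 -0.647
v -1.692 0.221 -3.611
v -0.838 0.558 -3.215
v -1.834 1.077 -1.512
v -2.688 0.739 -1.909
v -1.154 1.061 -3.553
v -2.15 1.58 -1.85
v -1.721 1.172 -3.919
v -2.718 1.691 -2.216
v -2.275 0.837 -4.14
v -3.271 1.356 -2.438
v -2.556 0.214 -4.115
v -3.552 0.733 -2.412
v -2.432 -0.406 -3.854
v -3.429 0.113 -2.151
v -1.963 -0.733 -3.479
v -2.959 -0.214 -1.776
v -1.366 -0.614 -3.167
v -2.362 -0.095 -1.464
v -0.922 -0.104 -3.062
v -1.918 0.415 -1.359
v -1.575 -0.786 -1.462
v -1.173 -0.903 -1.947
v -0.324 -0.991 -1.222
v -0.725 -0.874 -0.738
v -1.16 -0.654 -1.932
v -0.311 -0.742 -1.207
v -1.21 -0.425 -1.845
v -0.361 -0.514 -1.121
v -1.316 -0.251 -1.701
v -0.466 -0.34 -0.976
v -1.461 -0.159 -1.519
v -0.611 -0.247 -0.795
v -1.623 -0.161 -1.33
v -0.773 -0.25 -0.605
v -1.778 -0.259 -1.16
v -0.928 -0.348 -0.435
v -1.902 -0.437 -1.036
v -1.052 -0.526 -0.312
v -1.976 -0.669 -0.978
v -1.127 -0.757 -0.253
v -1.989 -0.918 -0.993
v -1.14 -1.006 -0.268
v -1.939 -1.146 -1.079
v -1.09 -1.235 -0.355
v -1.834 -1.32 -1.224
v -0.984 -1.409 -0.499
v -1.689 -1.413 -1.405
v -0.839 -1.501 -0.681
v -1.527 -1.41 -1.595
v -0.677 -1.499 -0.87
v -1.372 -1.312 -1.765
v -0.522 -1.401 -1.04
v -1.248 -1.134 -1.888
v -0.398 -1.223 -1.164
f 2 4 1
f 5 2 1
f 1 4 3
f 3 5 1
f 2 8 4
f 6 2 5
f 6 8 2
f 4 8 3
f 7 5 3
f 3 8 7
f 7 6 5
f 8 6 7
f 10 9 12
f 10 12 11
f 12 9 13
f 12 13 11
f 13 9 14
f 13 14 11
f 14 9 15
f 14 15 11
f 15 9 16
f 15 16 11
f 16 9 17
f 16 17 11
f 17 9 18
f 17 18 11
f 18 9 19
f 18 19 11
f 19 9 20
f 19 20 11
f 20 9 21
f 20 21 11
f 21 9 22
f 21 22 11
f 22 9 23
f 22 23 11
f 23 9 24
f 23 24 11
f 24 9 25
f 24 25 11
f 25 9 10
f 25 10 11
f 27 26 30
f 27 30 28
f 28 30 31
f 28 31 29
f 30 26 32
f 30 32 31
f 31 32 33
f 31 33 29
f 32 26 34
f 32 34 33
f 33 34 35
f 33 35 29
f 34 26 36
f 34 36 35
f 35 36 37
f 35 37 29
f 36 26 38
f 36 38 37
f 37 38 39
f 37 39 29
f 38 26 40
f 38 40 39
f 39 40 41
f 39 41 29
f 40 26 42
f 40 42 41
f 41 42 43
f 41 43 29
f 42 26 44
f 42 44 43
f 43 44 45
f 43 45 29
f 44 26 27
f 44 27 45
f 45 27 28
f 45 28 29
f 47 46 50
f 47 50 48
f 48 50 51
f 48 51 49
f 50 46 52
f 50 52 51
f 51 52 53
f 51 53 49
f 52 46 54
f 52 54 53
f 53 54 55
f 53 55 49
f 54 46 56
f 54 56 55
f 55 56 57
f 55 57 49
f 56 46 58
f 56 58 57
f 57 58 59
f 57 59 49
f 58 46 60
f 58 60 59
f 59 60 61
f 59 61 49
f 60 46 62
f 60 62 61
f 61 62 63
f 61 63 49
f 62 46 64
f 62 64 63
f 63 64 65
f 63 65 49
f 64 46 66
f 64 66 65
f 65 66 67
f 65 67 49
f 66 46 68
f 66 68 67
f 67 68 69
f 67 69 49
f 68 46 70
f 68 70 69
f 69 70 71
f 69 71 49
f 70 46 72
f 70 72 71
f 71 72 73
f 71 73 49
f 72 46 74
f 72 74 73
f 73 74 75
f 73 75 49
f 74 46 76
f 74 76 75
f 75 76 77
f 75 77 49
f 76 46 78
f 76 78 77
f 77 78 79
f 77 79 49
f 78 46 47
f 78 47 79
f 79 47 48
f 79 48 49



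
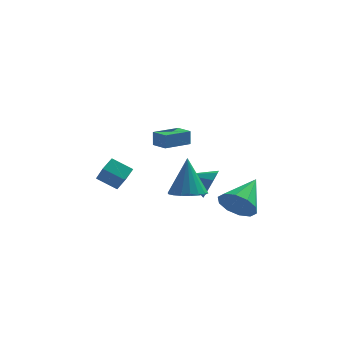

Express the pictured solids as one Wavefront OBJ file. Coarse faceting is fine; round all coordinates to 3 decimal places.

v -3.971 0.251 -0.758
v -3.636 0.977 -0.346
v -2.873 0.095 -1.377
v -2.538 0.821 -0.964
v -3.462 -0.621 0.364
v -3.127 0.105 0.777
v -2.364 -0.777 -0.254
v -2.029 -0.051 0.158
v 3.351 -1.445 -1.34
v 3.985 -1.234 -2.188
v 4.089 0.345 -0.34
v 3.397 -0.934 -2.29
v 2.792 -0.83 -2.029
v 2.4 -0.961 -1.505
v 2.371 -1.277 -0.918
v 2.716 -1.657 -0.492
v 3.304 -1.957 -0.39
v 3.909 -2.061 -0.65
v 4.302 -1.93 -1.174
v 4.33 -1.614 -1.762
v 1.61 2.229 -1.739
v 1.948 2.752 -0.982
v 0.17 2.351 -1.181
v 1.786 3.16 -1.488
v 1.542 3.133 -2.112
v 1.33 2.683 -2.561
v 1.249 2.021 -2.626
v 1.337 1.456 -2.276
v 1.553 1.253 -1.674
v 1.796 1.507 -1.104
v 1.952 2.099 -0.83
v -0.672 -2.314 2.936
v -0.688 -2.208 3.749
v 0.397 -1.213 2.812
v 0.381 -1.106 3.625
v 0.019 -2.974 3.035
v 0.003 -2.867 3.848
v 1.088 -1.872 2.911
v 1.072 -1.766 3.724
v 1.126 -2.995 0.082
v 2.016 -3.375 0.236
v 1.014 -2.405 2.178
v 2.104 -2.962 0.125
v 1.999 -2.556 0.005
v 1.72 -2.237 -0.1
v 1.324 -2.069 -0.168
v 0.889 -2.083 -0.187
v 0.5 -2.278 -0.153
v 0.235 -2.615 -0.072
v 0.147 -3.028 0.039
v 0.253 -3.434 0.159
v 0.531 -3.753 0.264
v 0.927 -3.922 0.333
v 1.363 -3.907 0.352
v 1.751 -3.712 0.317
f 2 4 1
f 5 2 1
f 1 4 3
f 3 5 1
f 2 8 4
f 6 2 5
f 6 8 2
f 4 8 3
f 7 5 3
f 3 8 7
f 7 6 5
f 8 6 7
f 10 9 12
f 10 12 11
f 12 9 13
f 12 13 11
f 13 9 14
f 13 14 11
f 14 9 15
f 14 15 11
f 15 9 16
f 15 16 11
f 16 9 17
f 16 17 11
f 17 9 18
f 17 18 11
f 18 9 19
f 18 19 11
f 19 9 20
f 19 20 11
f 20 9 10
f 20 10 11
f 22 21 24
f 22 24 23
f 24 21 25
f 24 25 23
f 25 21 26
f 25 26 23
f 26 21 27
f 26 27 23
f 27 21 28
f 27 28 23
f 28 21 29
f 28 29 23
f 29 21 30
f 29 30 23
f 30 21 31
f 30 31 23
f 31 21 22
f 31 22 23
f 33 35 32
f 36 33 32
f 32 35 34
f 34 36 32
f 33 39 35
f 37 33 36
f 37 39 33
f 35 39 34
f 38 36 34
f 34 39 38
f 38 37 36
f 39 37 38
f 41 40 43
f 41 43 42
f 43 40 44
f 43 44 42
f 44 40 45
f 44 45 42
f 45 40 46
f 45 46 42
f 46 40 47
f 46 47 42
f 47 40 48
f 47 48 42
f 48 40 49
f 48 49 42
f 49 40 50
f 49 50 42
f 50 40 51
f 50 51 42
f 51 40 52
f 51 52 42
f 52 40 53
f 52 53 42
f 53 40 54
f 53 54 42
f 54 40 55
f 54 55 42
f 55 40 41
f 55 41 42



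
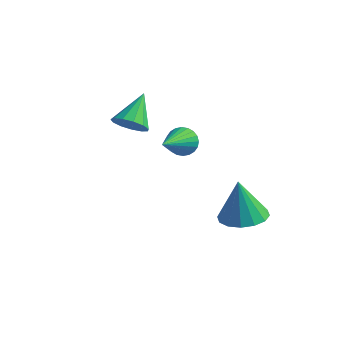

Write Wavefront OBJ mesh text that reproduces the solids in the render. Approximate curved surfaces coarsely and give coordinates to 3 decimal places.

v -0.296 0.544 0.226
v 0.355 0.417 0.507
v -0.464 1.736 1.154
v 0.413 0.669 0.194
v 0.246 0.881 -0.109
v -0.093 0.987 -0.305
v -0.497 0.952 -0.333
v -0.836 0.787 -0.184
v -1.004 0.546 0.096
v -0.947 0.304 0.416
v -0.683 0.138 0.676
v -0.297 0.102 0.793
v 0.09 0.206 0.73
v 2.623 -0.641 1.163
v 2.807 -0.896 0.652
v 2.777 -2.159 1.977
v 3.01 -0.826 0.744
v 3.155 -0.728 0.9
v 3.219 -0.616 1.096
v 3.192 -0.509 1.302
v 3.078 -0.421 1.487
v 2.895 -0.367 1.623
v 2.671 -0.354 1.688
v 2.439 -0.385 1.674
v 2.235 -0.455 1.582
v 2.091 -0.554 1.426
v 2.027 -0.665 1.23
v 2.054 -0.773 1.024
v 2.168 -0.86 0.839
v 2.351 -0.914 0.704
v 2.575 -0.927 0.638
v 3.827 1.54 -3.701
v 4.365 2.309 -3.645
v 3.533 1.62 -1.999
v 3.915 2.475 -3.731
v 3.442 2.391 -3.808
v 3.073 2.078 -3.857
v 2.905 1.621 -3.865
v 2.985 1.143 -3.828
v 3.29 0.77 -3.758
v 3.739 0.604 -3.672
v 4.212 0.689 -3.595
v 4.582 1.001 -3.545
v 4.749 1.458 -3.538
v 4.67 1.936 -3.575
f 2 1 4
f 2 4 3
f 4 1 5
f 4 5 3
f 5 1 6
f 5 6 3
f 6 1 7
f 6 7 3
f 7 1 8
f 7 8 3
f 8 1 9
f 8 9 3
f 9 1 10
f 9 10 3
f 10 1 11
f 10 11 3
f 11 1 12
f 11 12 3
f 12 1 13
f 12 13 3
f 13 1 2
f 13 2 3
f 15 14 17
f 15 17 16
f 17 14 18
f 17 18 16
f 18 14 19
f 18 19 16
f 19 14 20
f 19 20 16
f 20 14 21
f 20 21 16
f 21 14 22
f 21 22 16
f 22 14 23
f 22 23 16
f 23 14 24
f 23 24 16
f 24 14 25
f 24 25 16
f 25 14 26
f 25 26 16
f 26 14 27
f 26 27 16
f 27 14 28
f 27 28 16
f 28 14 29
f 28 29 16
f 29 14 30
f 29 30 16
f 30 14 31
f 30 31 16
f 31 14 15
f 31 15 16
f 33 32 35
f 33 35 34
f 35 32 36
f 35 36 34
f 36 32 37
f 36 37 34
f 37 32 38
f 37 38 34
f 38 32 39
f 38 39 34
f 39 32 40
f 39 40 34
f 40 32 41
f 40 41 34
f 41 32 42
f 41 42 34
f 42 32 43
f 42 43 34
f 43 32 44
f 43 44 34
f 44 32 45
f 44 45 34
f 45 32 33
f 45 33 34



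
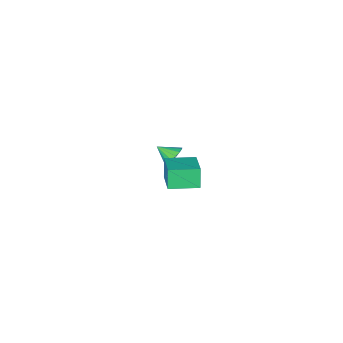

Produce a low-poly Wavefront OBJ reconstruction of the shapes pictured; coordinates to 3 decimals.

v -0.443 -2.92 -3.307
v 0.187 -2.749 -3.588
v 0.023 -3.76 -2.773
v 0.176 -2.571 -3.299
v 0.023 -2.473 -3.011
v -0.236 -2.477 -2.792
v -0.543 -2.583 -2.691
v -0.827 -2.765 -2.731
v -1.023 -2.983 -2.903
v -1.086 -3.186 -3.168
v -1.001 -3.329 -3.465
v -0.789 -3.377 -3.725
v -0.497 -3.321 -3.891
v -0.193 -3.173 -3.922
v 0.054 -2.966 -3.813
v 4.205 2.276 1.851
v 3.956 1.967 2.899
v 2.928 3.079 1.785
v 2.679 2.77 2.832
v 5.001 3.59 2.428
v 4.752 3.281 3.475
v 3.724 4.393 2.361
v 3.475 4.084 3.409
f 2 1 4
f 2 4 3
f 4 1 5
f 4 5 3
f 5 1 6
f 5 6 3
f 6 1 7
f 6 7 3
f 7 1 8
f 7 8 3
f 8 1 9
f 8 9 3
f 9 1 10
f 9 10 3
f 10 1 11
f 10 11 3
f 11 1 12
f 11 12 3
f 12 1 13
f 12 13 3
f 13 1 14
f 13 14 3
f 14 1 15
f 14 15 3
f 15 1 2
f 15 2 3
f 17 19 16
f 20 17 16
f 16 19 18
f 18 20 16
f 17 23 19
f 21 17 20
f 21 23 17
f 19 23 18
f 22 20 18
f 18 23 22
f 22 21 20
f 23 21 22



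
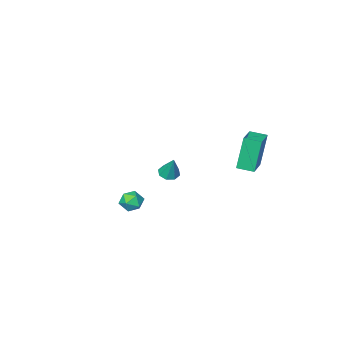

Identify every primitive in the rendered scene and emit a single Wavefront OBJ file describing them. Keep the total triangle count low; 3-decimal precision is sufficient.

v -1.431 -2.446 -4.287
v -1.006 -2.868 -4.129
v -1.289 -1.794 -2.933
v -0.814 -2.486 -4.333
v -0.983 -2.079 -4.51
v -1.415 -1.888 -4.557
v -1.856 -2.023 -4.446
v -2.048 -2.406 -4.242
v -1.879 -2.812 -4.065
v -1.447 -3.004 -4.018
v 3.072 1.85 -2.586
v 3.614 1.915 -2.14
v 3.706 1.185 -3.26
v 4.248 1.25 -2.814
v 3.677 0.885 -2.623
v 3.285 1.296 -2.206
v 4.035 1.804 -3.194
v 3.643 2.215 -2.777
v 4.209 1.887 -2.516
v 3.988 1.319 -2.163
v 3.332 1.781 -3.237
v 3.111 1.213 -2.884
v -4.05 2.19 -2.308
v -4.534 2.144 -0.234
v -2.954 3.114 -2.031
v -3.438 3.068 0.042
v -3.442 1.432 -2.182
v -3.926 1.386 -0.109
v -2.346 2.356 -1.906
v -2.83 2.31 0.168
f 2 1 4
f 2 4 3
f 4 1 5
f 4 5 3
f 5 1 6
f 5 6 3
f 6 1 7
f 6 7 3
f 7 1 8
f 7 8 3
f 8 1 9
f 8 9 3
f 9 1 10
f 9 10 3
f 10 1 2
f 10 2 3
f 11 22 16
f 11 16 12
f 11 12 18
f 11 18 21
f 11 21 22
f 12 16 20
f 16 22 15
f 22 21 13
f 21 18 17
f 18 12 19
f 14 20 15
f 14 15 13
f 14 13 17
f 14 17 19
f 14 19 20
f 15 20 16
f 13 15 22
f 17 13 21
f 19 17 18
f 20 19 12
f 24 26 23
f 27 24 23
f 23 26 25
f 25 27 23
f 24 30 26
f 28 24 27
f 28 30 24
f 26 30 25
f 29 27 25
f 25 30 29
f 29 28 27
f 30 28 29



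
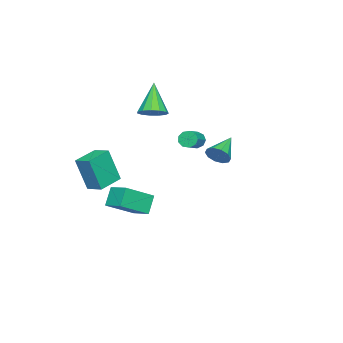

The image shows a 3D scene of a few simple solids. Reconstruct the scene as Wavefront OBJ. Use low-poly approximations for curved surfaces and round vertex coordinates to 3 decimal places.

v 1.142 -4.004 -1.433
v 1.349 -4.582 0.565
v 1.429 -3.046 -1.186
v 1.636 -3.624 0.812
v 2.604 -4.376 -1.692
v 2.811 -4.954 0.306
v 2.891 -3.418 -1.445
v 3.098 -3.996 0.553
v -2.368 -3.863 -4.117
v -0.893 -4.815 -3.097
v -1.893 -2.733 -3.751
v -0.418 -3.684 -2.73
v -1.622 -3.836 -5.17
v -0.147 -4.787 -4.149
v -1.147 -2.705 -4.803
v 0.328 -3.657 -3.783
v -3.317 -3.485 1.784
v -2.9 -2.855 2.195
v -4.423 -3.935 3.596
v -3.296 -2.654 2.003
v -3.7 -2.716 1.741
v -3.981 -3.023 1.493
v -4.052 -3.476 1.338
v -3.889 -3.933 1.324
v -3.545 -4.247 1.456
v -3.128 -4.319 1.692
v -2.771 -4.127 1.958
v -2.588 -3.731 2.168
v -2.636 -3.257 2.257
v -4.317 -1.389 -0.251
v -4.101 -1.6 -0.746
v -3.026 -1.581 -0.284
v -3.243 -1.371 0.211
v -4.103 -1.203 -0.757
v -3.028 -1.185 -0.294
v -4.205 -0.893 -0.531
v -3.131 -0.875 -0.068
v -4.36 -0.816 -0.174
v -3.286 -0.798 0.288
v -4.495 -1.006 0.147
v -3.42 -0.988 0.609
v -4.547 -1.376 0.281
v -3.472 -1.358 0.744
v -4.491 -1.752 0.167
v -3.416 -1.734 0.629
v -4.354 -1.958 -0.144
v -3.28 -1.94 0.319
v -4.2 -1.898 -0.504
v -3.125 -1.88 -0.042
v 1.534 2.472 1.509
v 1.842 2.776 2.073
v 0.086 2.568 2.251
v 1.722 3.094 1.796
v 1.53 3.175 1.41
v 1.339 2.988 1.062
v 1.223 2.603 0.885
v 1.226 2.169 0.946
v 1.347 1.85 1.223
v 1.539 1.769 1.609
v 1.729 1.957 1.957
v 1.845 2.341 2.134
f 2 4 1
f 5 2 1
f 1 4 3
f 3 5 1
f 2 8 4
f 6 2 5
f 6 8 2
f 4 8 3
f 7 5 3
f 3 8 7
f 7 6 5
f 8 6 7
f 10 12 9
f 13 10 9
f 9 12 11
f 11 13 9
f 10 16 12
f 14 10 13
f 14 16 10
f 12 16 11
f 15 13 11
f 11 16 15
f 15 14 13
f 16 14 15
f 18 17 20
f 18 20 19
f 20 17 21
f 20 21 19
f 21 17 22
f 21 22 19
f 22 17 23
f 22 23 19
f 23 17 24
f 23 24 19
f 24 17 25
f 24 25 19
f 25 17 26
f 25 26 19
f 26 17 27
f 26 27 19
f 27 17 28
f 27 28 19
f 28 17 29
f 28 29 19
f 29 17 18
f 29 18 19
f 31 30 34
f 31 34 32
f 32 34 35
f 32 35 33
f 34 30 36
f 34 36 35
f 35 36 37
f 35 37 33
f 36 30 38
f 36 38 37
f 37 38 39
f 37 39 33
f 38 30 40
f 38 40 39
f 39 40 41
f 39 41 33
f 40 30 42
f 40 42 41
f 41 42 43
f 41 43 33
f 42 30 44
f 42 44 43
f 43 44 45
f 43 45 33
f 44 30 46
f 44 46 45
f 45 46 47
f 45 47 33
f 46 30 48
f 46 48 47
f 47 48 49
f 47 49 33
f 48 30 31
f 48 31 49
f 49 31 32
f 49 32 33
f 51 50 53
f 51 53 52
f 53 50 54
f 53 54 52
f 54 50 55
f 54 55 52
f 55 50 56
f 55 56 52
f 56 50 57
f 56 57 52
f 57 50 58
f 57 58 52
f 58 50 59
f 58 59 52
f 59 50 60
f 59 60 52
f 60 50 61
f 60 61 52
f 61 50 51
f 61 51 52



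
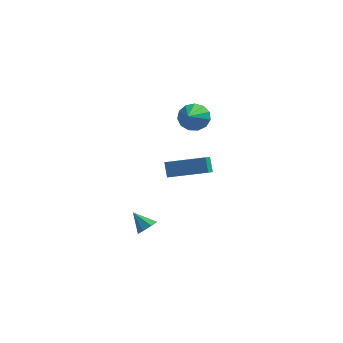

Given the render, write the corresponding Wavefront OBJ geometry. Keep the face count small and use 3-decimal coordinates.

v -1.319 -3.321 -1.916
v -0.874 -3.233 -1.508
v -2.081 -2.959 -1.164
v -0.953 -2.855 -1.77
v -1.247 -2.75 -2.118
v -1.583 -2.979 -2.347
v -1.764 -3.408 -2.324
v -1.685 -3.787 -2.063
v -1.392 -3.892 -1.715
v -1.056 -3.663 -1.485
v -0.273 3.875 1.512
v 0.489 4.089 1.847
v -0.287 2.145 2.648
v 0.153 4.283 2.137
v -0.318 4.347 2.229
v -0.776 4.261 2.093
v -1.073 4.053 1.773
v -1.117 3.788 1.369
v -0.893 3.551 1.011
v -0.472 3.417 0.812
v 0.012 3.428 0.835
v 0.405 3.581 1.072
v 0.583 3.828 1.45
v -1.024 0.366 -0.768
v -1.247 0.857 -0.01
v -1.053 2.049 -1.867
v -1.276 2.54 -1.109
v 0.976 0.66 -0.371
v 0.753 1.151 0.387
v 0.947 2.343 -1.47
v 0.724 2.834 -0.712
f 2 1 4
f 2 4 3
f 4 1 5
f 4 5 3
f 5 1 6
f 5 6 3
f 6 1 7
f 6 7 3
f 7 1 8
f 7 8 3
f 8 1 9
f 8 9 3
f 9 1 10
f 9 10 3
f 10 1 2
f 10 2 3
f 12 11 14
f 12 14 13
f 14 11 15
f 14 15 13
f 15 11 16
f 15 16 13
f 16 11 17
f 16 17 13
f 17 11 18
f 17 18 13
f 18 11 19
f 18 19 13
f 19 11 20
f 19 20 13
f 20 11 21
f 20 21 13
f 21 11 22
f 21 22 13
f 22 11 23
f 22 23 13
f 23 11 12
f 23 12 13
f 25 27 24
f 28 25 24
f 24 27 26
f 26 28 24
f 25 31 27
f 29 25 28
f 29 31 25
f 27 31 26
f 30 28 26
f 26 31 30
f 30 29 28
f 31 29 30



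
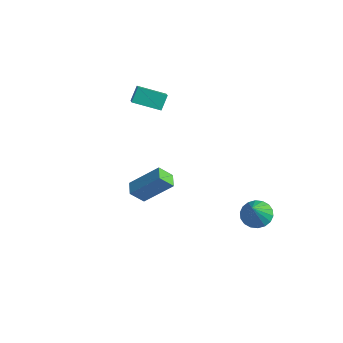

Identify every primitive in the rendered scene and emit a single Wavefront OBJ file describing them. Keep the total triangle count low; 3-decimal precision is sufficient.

v -0.278 -2.584 -0.019
v -0.637 -3.196 0.727
v 0.829 -1.597 1.323
v 0.47 -2.209 2.069
v 0.35 -3.111 -0.149
v -0.009 -3.723 0.597
v 1.457 -2.124 1.193
v 1.098 -2.736 1.939
v -3.671 -0.288 3.618
v -3.832 0.3 4.398
v -4.266 0.165 3.154
v -4.426 0.753 3.934
v -2.514 0.707 3.106
v -2.674 1.295 3.886
v -3.108 1.16 2.642
v -3.269 1.748 3.422
v 2.314 2.942 -3.649
v 3.152 3.129 -3.841
v 2.846 2.038 -2.211
v 3.046 3.429 -3.613
v 2.794 3.633 -3.393
v 2.448 3.7 -3.223
v 2.075 3.616 -3.137
v 1.749 3.399 -3.153
v 1.536 3.092 -3.267
v 1.476 2.754 -3.457
v 1.582 2.454 -3.685
v 1.834 2.25 -3.906
v 2.18 2.184 -4.076
v 2.553 2.267 -4.161
v 2.879 2.484 -4.145
v 3.093 2.792 -4.031
f 2 4 1
f 5 2 1
f 1 4 3
f 3 5 1
f 2 8 4
f 6 2 5
f 6 8 2
f 4 8 3
f 7 5 3
f 3 8 7
f 7 6 5
f 8 6 7
f 10 12 9
f 13 10 9
f 9 12 11
f 11 13 9
f 10 16 12
f 14 10 13
f 14 16 10
f 12 16 11
f 15 13 11
f 11 16 15
f 15 14 13
f 16 14 15
f 18 17 20
f 18 20 19
f 20 17 21
f 20 21 19
f 21 17 22
f 21 22 19
f 22 17 23
f 22 23 19
f 23 17 24
f 23 24 19
f 24 17 25
f 24 25 19
f 25 17 26
f 25 26 19
f 26 17 27
f 26 27 19
f 27 17 28
f 27 28 19
f 28 17 29
f 28 29 19
f 29 17 30
f 29 30 19
f 30 17 31
f 30 31 19
f 31 17 32
f 31 32 19
f 32 17 18
f 32 18 19



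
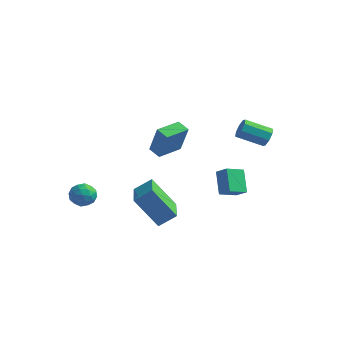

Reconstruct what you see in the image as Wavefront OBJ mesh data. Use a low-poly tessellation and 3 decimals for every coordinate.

v -2.202 2.348 -1.434
v -1.661 2.189 0.329
v -1.622 3.806 -1.48
v -1.081 3.647 0.282
v -1.479 2.053 -1.682
v -0.938 1.894 0.08
v -0.899 3.511 -1.729
v -0.358 3.352 0.034
v 2.732 0.008 -0.487
v 3.394 -0.178 0.047
v 3.322 0.87 -0.918
v 3.984 0.684 -0.385
v 3.296 -0.884 -1.495
v 3.958 -1.07 -0.962
v 3.886 -0.022 -1.927
v 4.548 -0.208 -1.393
v 4.654 2.223 1.365
v 4.974 2.022 1.857
v 3.645 1.497 2.507
v 3.326 1.697 2.015
v 4.823 2.469 1.908
v 3.494 1.943 2.559
v 4.573 2.771 1.642
v 3.244 2.246 2.292
v 4.371 2.753 1.213
v 3.042 2.227 1.863
v 4.335 2.423 0.873
v 3.006 1.898 1.523
v 4.486 1.977 0.821
v 3.157 1.451 1.472
v 4.736 1.674 1.088
v 3.407 1.149 1.738
v 4.938 1.693 1.517
v 3.609 1.167 2.167
v -0.218 -3.574 -1.329
v 0.554 -3.026 -0.677
v -1.076 -1.826 -1.785
v -0.304 -1.277 -1.133
v 1.064 -3.383 -3.007
v 1.836 -2.834 -2.355
v 0.206 -1.634 -3.463
v 0.978 -1.086 -2.811
v -3.561 -3.559 -1.795
v -3.189 -3.237 -1.207
v -2.731 -4.483 -1.813
v -2.359 -4.161 -1.225
v -3.054 -4.468 -1.117
v -3.567 -3.897 -1.106
v -2.353 -3.823 -1.914
v -2.866 -3.252 -1.903
v -2.442 -3.4 -1.28
v -2.875 -3.798 -0.788
v -3.045 -3.922 -2.232
v -3.478 -4.32 -1.74
v -3.448 -3.317 -1.499
v -2.472 -4.403 -1.521
v -2.881 -4.584 -1.458
v -2.662 -4.394 -1.112
v -3.67 -3.705 -1.44
v -3.451 -3.515 -1.094
v -3.372 -4.239 -1.042
v -2.469 -4.205 -1.926
v -2.25 -4.015 -1.58
v -3.258 -3.326 -1.908
v -3.039 -3.136 -1.562
v -2.548 -3.481 -1.978
v -2.79 -3.223 -1.196
v -2.302 -3.766 -1.207
v -2.299 -3.568 -1.612
v -2.6 -3.232 -1.606
v -3.045 -3.457 -0.907
v -2.557 -4.001 -0.918
v -2.966 -4.181 -0.854
v -3.267 -3.846 -0.848
v -2.606 -3.553 -0.95
v -3.363 -3.719 -2.102
v -2.875 -4.263 -2.113
v -2.653 -3.874 -2.172
v -2.954 -3.539 -2.166
v -3.618 -3.954 -1.813
v -3.13 -4.497 -1.824
v -3.32 -4.488 -1.414
v -3.621 -4.152 -1.408
v -3.314 -4.167 -2.07
f 2 4 1
f 5 2 1
f 1 4 3
f 3 5 1
f 2 8 4
f 6 2 5
f 6 8 2
f 4 8 3
f 7 5 3
f 3 8 7
f 7 6 5
f 8 6 7
f 10 12 9
f 13 10 9
f 9 12 11
f 11 13 9
f 10 16 12
f 14 10 13
f 14 16 10
f 12 16 11
f 15 13 11
f 11 16 15
f 15 14 13
f 16 14 15
f 18 17 21
f 18 21 19
f 19 21 22
f 19 22 20
f 21 17 23
f 21 23 22
f 22 23 24
f 22 24 20
f 23 17 25
f 23 25 24
f 24 25 26
f 24 26 20
f 25 17 27
f 25 27 26
f 26 27 28
f 26 28 20
f 27 17 29
f 27 29 28
f 28 29 30
f 28 30 20
f 29 17 31
f 29 31 30
f 30 31 32
f 30 32 20
f 31 17 33
f 31 33 32
f 32 33 34
f 32 34 20
f 33 17 18
f 33 18 34
f 34 18 19
f 34 19 20
f 36 38 35
f 39 36 35
f 35 38 37
f 37 39 35
f 36 42 38
f 40 36 39
f 40 42 36
f 38 42 37
f 41 39 37
f 37 42 41
f 41 40 39
f 42 40 41
f 43 80 59
f 80 54 83
f 59 83 48
f 80 83 59
f 43 59 55
f 59 48 60
f 55 60 44
f 59 60 55
f 43 55 64
f 55 44 65
f 64 65 50
f 55 65 64
f 43 64 76
f 64 50 79
f 76 79 53
f 64 79 76
f 43 76 80
f 76 53 84
f 80 84 54
f 76 84 80
f 44 60 71
f 60 48 74
f 71 74 52
f 60 74 71
f 48 83 61
f 83 54 82
f 61 82 47
f 83 82 61
f 54 84 81
f 84 53 77
f 81 77 45
f 84 77 81
f 53 79 78
f 79 50 66
f 78 66 49
f 79 66 78
f 50 65 70
f 65 44 67
f 70 67 51
f 65 67 70
f 46 72 58
f 72 52 73
f 58 73 47
f 72 73 58
f 46 58 56
f 58 47 57
f 56 57 45
f 58 57 56
f 46 56 63
f 56 45 62
f 63 62 49
f 56 62 63
f 46 63 68
f 63 49 69
f 68 69 51
f 63 69 68
f 46 68 72
f 68 51 75
f 72 75 52
f 68 75 72
f 47 73 61
f 73 52 74
f 61 74 48
f 73 74 61
f 45 57 81
f 57 47 82
f 81 82 54
f 57 82 81
f 49 62 78
f 62 45 77
f 78 77 53
f 62 77 78
f 51 69 70
f 69 49 66
f 70 66 50
f 69 66 70
f 52 75 71
f 75 51 67
f 71 67 44
f 75 67 71

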